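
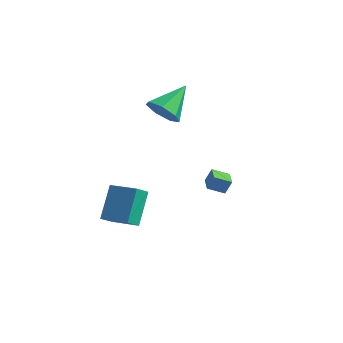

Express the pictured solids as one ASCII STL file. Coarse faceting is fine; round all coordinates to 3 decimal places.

solid 
facet normal -0.604 0.790 -0.105
outer loop
vertex 2.179 2.006 0.64
vertex 2.912 2.513 0.234
vertex 1.952 1.733 -0.11
endloop
endfacet
facet normal -0.748 -0.518 0.415
outer loop
vertex 2.508 1.007 -0.014
vertex 2.179 2.006 0.64
vertex 1.952 1.733 -0.11
endloop
endfacet
facet normal -0.604 0.790 -0.106
outer loop
vertex 1.952 1.733 -0.11
vertex 2.912 2.513 0.234
vertex 2.686 2.24 -0.516
endloop
endfacet
facet normal -0.273 -0.329 -0.904
outer loop
vertex 2.686 2.24 -0.516
vertex 2.508 1.007 -0.014
vertex 1.952 1.733 -0.11
endloop
endfacet
facet normal 0.273 0.329 0.904
outer loop
vertex 2.179 2.006 0.64
vertex 3.468 1.787 0.33
vertex 2.912 2.513 0.234
endloop
endfacet
facet normal -0.749 -0.518 0.414
outer loop
vertex 2.734 1.28 0.736
vertex 2.179 2.006 0.64
vertex 2.508 1.007 -0.014
endloop
endfacet
facet normal 0.273 0.328 0.904
outer loop
vertex 2.734 1.28 0.736
vertex 3.468 1.787 0.33
vertex 2.179 2.006 0.64
endloop
endfacet
facet normal 0.748 0.518 -0.414
outer loop
vertex 2.912 2.513 0.234
vertex 3.468 1.787 0.33
vertex 2.686 2.24 -0.516
endloop
endfacet
facet normal -0.273 -0.329 -0.904
outer loop
vertex 3.241 1.514 -0.42
vertex 2.508 1.007 -0.014
vertex 2.686 2.24 -0.516
endloop
endfacet
facet normal 0.748 0.517 -0.415
outer loop
vertex 2.686 2.24 -0.516
vertex 3.468 1.787 0.33
vertex 3.241 1.514 -0.42
endloop
endfacet
facet normal 0.604 -0.790 0.105
outer loop
vertex 3.241 1.514 -0.42
vertex 2.734 1.28 0.736
vertex 2.508 1.007 -0.014
endloop
endfacet
facet normal 0.604 -0.790 0.105
outer loop
vertex 3.468 1.787 0.33
vertex 2.734 1.28 0.736
vertex 3.241 1.514 -0.42
endloop
endfacet
facet normal -0.134 -0.857 -0.497
outer loop
vertex -0.759 2.081 4.124
vertex -1.079 2.614 3.291
vertex -0.113 2.319 3.54
endloop
endfacet
facet normal 0.680 -0.052 0.731
outer loop
vertex -0.759 2.081 4.124
vertex -0.113 2.319 3.54
vertex -0.801 4.406 4.329
endloop
endfacet
facet normal -0.133 -0.857 -0.498
outer loop
vertex -0.113 2.319 3.54
vertex -1.079 2.614 3.291
vertex -0.195 2.78 2.768
endloop
endfacet
facet normal 0.955 0.288 0.071
outer loop
vertex -0.113 2.319 3.54
vertex -0.195 2.78 2.768
vertex -0.801 4.406 4.329
endloop
endfacet
facet normal -0.133 -0.857 -0.497
outer loop
vertex -0.195 2.78 2.768
vertex -1.079 2.614 3.291
vertex -0.942 3.115 2.39
endloop
endfacet
facet normal 0.551 0.676 -0.490
outer loop
vertex -0.195 2.78 2.768
vertex -0.942 3.115 2.39
vertex -0.801 4.406 4.329
endloop
endfacet
facet normal -0.132 -0.858 -0.497
outer loop
vertex -0.942 3.115 2.39
vertex -1.079 2.614 3.291
vertex -1.793 3.073 2.689
endloop
endfacet
facet normal -0.226 0.818 -0.528
outer loop
vertex -0.942 3.115 2.39
vertex -1.793 3.073 2.689
vertex -0.801 4.406 4.329
endloop
endfacet
facet normal -0.133 -0.858 -0.496
outer loop
vertex -1.793 3.073 2.689
vertex -1.079 2.614 3.291
vertex -2.106 2.686 3.442
endloop
endfacet
facet normal -0.793 0.610 -0.016
outer loop
vertex -1.793 3.073 2.689
vertex -2.106 2.686 3.442
vertex -0.801 4.406 4.329
endloop
endfacet
facet normal -0.133 -0.857 -0.498
outer loop
vertex -2.106 2.686 3.442
vertex -1.079 2.614 3.291
vertex -1.646 2.244 4.08
endloop
endfacet
facet normal -0.721 0.205 0.662
outer loop
vertex -2.106 2.686 3.442
vertex -1.646 2.244 4.08
vertex -0.801 4.406 4.329
endloop
endfacet
facet normal -0.133 -0.857 -0.497
outer loop
vertex -1.646 2.244 4.08
vertex -1.079 2.614 3.291
vertex -0.759 2.081 4.124
endloop
endfacet
facet normal -0.066 -0.089 0.994
outer loop
vertex -1.646 2.244 4.08
vertex -0.759 2.081 4.124
vertex -0.801 4.406 4.329
endloop
endfacet
facet normal -0.968 0.020 -0.251
outer loop
vertex -2.648 -0.76 -3.345
vertex -3.008 0.68 -1.845
vertex -2.457 -0.007 -4.022
endloop
endfacet
facet normal 0.171 -0.682 -0.711
outer loop
vertex -0.812 -0.04 -3.595
vertex -2.648 -0.76 -3.345
vertex -2.457 -0.007 -4.022
endloop
endfacet
facet normal -0.968 0.019 -0.251
outer loop
vertex -2.457 -0.007 -4.022
vertex -3.008 0.68 -1.845
vertex -2.818 1.433 -2.522
endloop
endfacet
facet normal 0.185 0.731 -0.657
outer loop
vertex -2.818 1.433 -2.522
vertex -0.812 -0.04 -3.595
vertex -2.457 -0.007 -4.022
endloop
endfacet
facet normal -0.185 -0.731 0.657
outer loop
vertex -2.648 -0.76 -3.345
vertex -1.363 0.647 -1.418
vertex -3.008 0.68 -1.845
endloop
endfacet
facet normal 0.171 -0.682 -0.711
outer loop
vertex -1.002 -0.793 -2.918
vertex -2.648 -0.76 -3.345
vertex -0.812 -0.04 -3.595
endloop
endfacet
facet normal -0.185 -0.731 0.657
outer loop
vertex -1.002 -0.793 -2.918
vertex -1.363 0.647 -1.418
vertex -2.648 -0.76 -3.345
endloop
endfacet
facet normal -0.171 0.682 0.711
outer loop
vertex -3.008 0.68 -1.845
vertex -1.363 0.647 -1.418
vertex -2.818 1.433 -2.522
endloop
endfacet
facet normal 0.185 0.731 -0.657
outer loop
vertex -1.172 1.4 -2.095
vertex -0.812 -0.04 -3.595
vertex -2.818 1.433 -2.522
endloop
endfacet
facet normal -0.171 0.682 0.711
outer loop
vertex -2.818 1.433 -2.522
vertex -1.363 0.647 -1.418
vertex -1.172 1.4 -2.095
endloop
endfacet
facet normal 0.968 -0.019 0.251
outer loop
vertex -1.172 1.4 -2.095
vertex -1.002 -0.793 -2.918
vertex -0.812 -0.04 -3.595
endloop
endfacet
facet normal 0.968 -0.019 0.251
outer loop
vertex -1.363 0.647 -1.418
vertex -1.002 -0.793 -2.918
vertex -1.172 1.4 -2.095
endloop
endfacet

endsolid


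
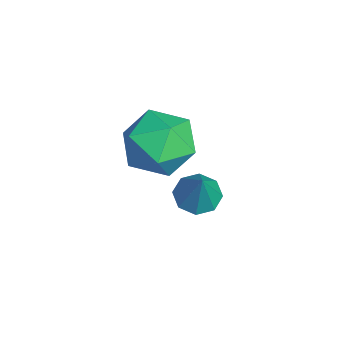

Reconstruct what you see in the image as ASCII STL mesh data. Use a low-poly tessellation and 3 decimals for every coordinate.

solid 
facet normal -0.895 -0.363 0.259
outer loop
vertex 1.047 2.03 2.596
vertex 1.438 1.126 2.681
vertex 1.419 1.731 3.462
endloop
endfacet
facet normal -0.827 0.317 0.465
outer loop
vertex 1.047 2.03 2.596
vertex 1.419 1.731 3.462
vertex 1.591 2.65 3.141
endloop
endfacet
facet normal -0.694 0.711 -0.116
outer loop
vertex 1.047 2.03 2.596
vertex 1.591 2.65 3.141
vertex 1.717 2.613 2.162
endloop
endfacet
facet normal -0.680 0.274 -0.680
outer loop
vertex 1.047 2.03 2.596
vertex 1.717 2.613 2.162
vertex 1.622 1.671 1.877
endloop
endfacet
facet normal -0.804 -0.390 -0.448
outer loop
vertex 1.047 2.03 2.596
vertex 1.622 1.671 1.877
vertex 1.438 1.126 2.681
endloop
endfacet
facet normal -0.261 0.361 0.895
outer loop
vertex 1.591 2.65 3.141
vertex 1.419 1.731 3.462
vertex 2.318 2.129 3.563
endloop
endfacet
facet normal -0.371 -0.739 0.563
outer loop
vertex 1.419 1.731 3.462
vertex 1.438 1.126 2.681
vertex 2.223 1.187 3.278
endloop
endfacet
facet normal -0.223 -0.782 -0.581
outer loop
vertex 1.438 1.126 2.681
vertex 1.622 1.671 1.877
vertex 2.349 1.15 2.299
endloop
endfacet
facet normal -0.022 0.292 -0.956
outer loop
vertex 1.622 1.671 1.877
vertex 1.717 2.613 2.162
vertex 2.521 2.069 1.978
endloop
endfacet
facet normal -0.045 0.998 -0.043
outer loop
vertex 1.717 2.613 2.162
vertex 1.591 2.65 3.141
vertex 2.502 2.674 2.759
endloop
endfacet
facet normal 0.680 -0.274 0.680
outer loop
vertex 2.893 1.77 2.844
vertex 2.318 2.129 3.563
vertex 2.223 1.187 3.278
endloop
endfacet
facet normal 0.694 -0.711 0.116
outer loop
vertex 2.893 1.77 2.844
vertex 2.223 1.187 3.278
vertex 2.349 1.15 2.299
endloop
endfacet
facet normal 0.827 -0.317 -0.465
outer loop
vertex 2.893 1.77 2.844
vertex 2.349 1.15 2.299
vertex 2.521 2.069 1.978
endloop
endfacet
facet normal 0.895 0.363 -0.259
outer loop
vertex 2.893 1.77 2.844
vertex 2.521 2.069 1.978
vertex 2.502 2.674 2.759
endloop
endfacet
facet normal 0.804 0.390 0.448
outer loop
vertex 2.893 1.77 2.844
vertex 2.502 2.674 2.759
vertex 2.318 2.129 3.563
endloop
endfacet
facet normal 0.022 -0.292 0.956
outer loop
vertex 2.223 1.187 3.278
vertex 2.318 2.129 3.563
vertex 1.419 1.731 3.462
endloop
endfacet
facet normal 0.045 -0.998 0.043
outer loop
vertex 2.349 1.15 2.299
vertex 2.223 1.187 3.278
vertex 1.438 1.126 2.681
endloop
endfacet
facet normal 0.261 -0.361 -0.895
outer loop
vertex 2.521 2.069 1.978
vertex 2.349 1.15 2.299
vertex 1.622 1.671 1.877
endloop
endfacet
facet normal 0.371 0.739 -0.563
outer loop
vertex 2.502 2.674 2.759
vertex 2.521 2.069 1.978
vertex 1.717 2.613 2.162
endloop
endfacet
facet normal 0.223 0.782 0.581
outer loop
vertex 2.318 2.129 3.563
vertex 2.502 2.674 2.759
vertex 1.591 2.65 3.141
endloop
endfacet
facet normal -0.476 -0.016 -0.879
outer loop
vertex 1.712 3.246 -0.301
vertex 1.273 2.899 -0.057
vertex 1.365 3.499 -0.118
endloop
endfacet
facet normal 0.621 0.777 0.104
outer loop
vertex 1.712 3.246 -0.301
vertex 1.365 3.499 -0.118
vertex 1.887 2.921 1.077
endloop
endfacet
facet normal -0.476 -0.016 -0.879
outer loop
vertex 1.365 3.499 -0.118
vertex 1.273 2.899 -0.057
vertex 0.964 3.401 0.101
endloop
endfacet
facet normal 0.014 0.903 0.430
outer loop
vertex 1.365 3.499 -0.118
vertex 0.964 3.401 0.101
vertex 1.887 2.921 1.077
endloop
endfacet
facet normal -0.476 -0.016 -0.880
outer loop
vertex 0.964 3.401 0.101
vertex 1.273 2.899 -0.057
vertex 0.744 3.01 0.227
endloop
endfacet
facet normal -0.490 0.505 0.711
outer loop
vertex 0.964 3.401 0.101
vertex 0.744 3.01 0.227
vertex 1.887 2.921 1.077
endloop
endfacet
facet normal -0.476 -0.017 -0.879
outer loop
vertex 0.744 3.01 0.227
vertex 1.273 2.899 -0.057
vertex 0.834 2.553 0.187
endloop
endfacet
facet normal -0.596 -0.186 0.781
outer loop
vertex 0.744 3.01 0.227
vertex 0.834 2.553 0.187
vertex 1.887 2.921 1.077
endloop
endfacet
facet normal -0.476 -0.016 -0.879
outer loop
vertex 0.834 2.553 0.187
vertex 1.273 2.899 -0.057
vertex 1.181 2.299 0.004
endloop
endfacet
facet normal -0.241 -0.762 0.601
outer loop
vertex 0.834 2.553 0.187
vertex 1.181 2.299 0.004
vertex 1.887 2.921 1.077
endloop
endfacet
facet normal -0.477 -0.016 -0.879
outer loop
vertex 1.181 2.299 0.004
vertex 1.273 2.899 -0.057
vertex 1.581 2.397 -0.215
endloop
endfacet
facet normal 0.368 -0.889 0.273
outer loop
vertex 1.181 2.299 0.004
vertex 1.581 2.397 -0.215
vertex 1.887 2.921 1.077
endloop
endfacet
facet normal -0.476 -0.015 -0.879
outer loop
vertex 1.581 2.397 -0.215
vertex 1.273 2.899 -0.057
vertex 1.801 2.789 -0.341
endloop
endfacet
facet normal 0.871 -0.491 -0.007
outer loop
vertex 1.581 2.397 -0.215
vertex 1.801 2.789 -0.341
vertex 1.887 2.921 1.077
endloop
endfacet
facet normal -0.476 -0.016 -0.879
outer loop
vertex 1.801 2.789 -0.341
vertex 1.273 2.899 -0.057
vertex 1.712 3.246 -0.301
endloop
endfacet
facet normal 0.977 0.197 -0.078
outer loop
vertex 1.801 2.789 -0.341
vertex 1.712 3.246 -0.301
vertex 1.887 2.921 1.077
endloop
endfacet

endsolid


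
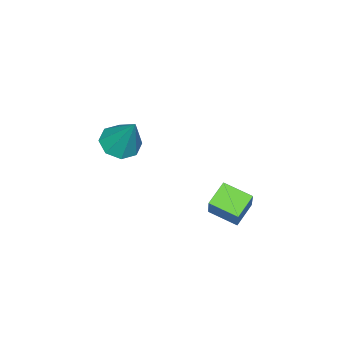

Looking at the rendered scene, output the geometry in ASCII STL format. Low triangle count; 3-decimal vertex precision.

solid 
facet normal -0.879 0.032 0.475
outer loop
vertex 0.389 1.83 -1.75
vertex 0.265 2.871 -2.05
vertex -0.189 1.46 -2.794
endloop
endfacet
facet normal 0.114 -0.955 0.275
outer loop
vertex 0.655 1.429 -3.25
vertex 0.389 1.83 -1.75
vertex -0.189 1.46 -2.794
endloop
endfacet
facet normal -0.879 0.032 0.475
outer loop
vertex -0.189 1.46 -2.794
vertex 0.265 2.871 -2.05
vertex -0.313 2.501 -3.094
endloop
endfacet
facet normal -0.462 -0.296 -0.836
outer loop
vertex -0.313 2.501 -3.094
vertex 0.655 1.429 -3.25
vertex -0.189 1.46 -2.794
endloop
endfacet
facet normal 0.462 0.296 0.836
outer loop
vertex 0.389 1.83 -1.75
vertex 1.109 2.84 -2.506
vertex 0.265 2.871 -2.05
endloop
endfacet
facet normal 0.114 -0.955 0.275
outer loop
vertex 1.233 1.799 -2.206
vertex 0.389 1.83 -1.75
vertex 0.655 1.429 -3.25
endloop
endfacet
facet normal 0.462 0.296 0.836
outer loop
vertex 1.233 1.799 -2.206
vertex 1.109 2.84 -2.506
vertex 0.389 1.83 -1.75
endloop
endfacet
facet normal -0.114 0.955 -0.275
outer loop
vertex 0.265 2.871 -2.05
vertex 1.109 2.84 -2.506
vertex -0.313 2.501 -3.094
endloop
endfacet
facet normal -0.462 -0.296 -0.836
outer loop
vertex 0.531 2.47 -3.55
vertex 0.655 1.429 -3.25
vertex -0.313 2.501 -3.094
endloop
endfacet
facet normal -0.114 0.955 -0.275
outer loop
vertex -0.313 2.501 -3.094
vertex 1.109 2.84 -2.506
vertex 0.531 2.47 -3.55
endloop
endfacet
facet normal 0.879 -0.032 -0.475
outer loop
vertex 0.531 2.47 -3.55
vertex 1.233 1.799 -2.206
vertex 0.655 1.429 -3.25
endloop
endfacet
facet normal 0.879 -0.032 -0.475
outer loop
vertex 1.109 2.84 -2.506
vertex 1.233 1.799 -2.206
vertex 0.531 2.47 -3.55
endloop
endfacet
facet normal -0.193 -0.484 -0.854
outer loop
vertex 1.274 -1.565 -1.473
vertex 0.741 -1.963 -1.127
vertex 0.76 -1.312 -1.5
endloop
endfacet
facet normal 0.442 0.881 -0.168
outer loop
vertex 1.274 -1.565 -1.473
vertex 0.76 -1.312 -1.5
vertex 1.079 -1.117 0.367
endloop
endfacet
facet normal -0.194 -0.483 -0.854
outer loop
vertex 0.76 -1.312 -1.5
vertex 0.741 -1.963 -1.127
vertex 0.234 -1.44 -1.308
endloop
endfacet
facet normal -0.256 0.965 -0.057
outer loop
vertex 0.76 -1.312 -1.5
vertex 0.234 -1.44 -1.308
vertex 1.079 -1.117 0.367
endloop
endfacet
facet normal -0.192 -0.482 -0.855
outer loop
vertex 0.234 -1.44 -1.308
vertex 0.741 -1.963 -1.127
vertex 0.005 -1.875 -1.011
endloop
endfacet
facet normal -0.763 0.587 0.272
outer loop
vertex 0.234 -1.44 -1.308
vertex 0.005 -1.875 -1.011
vertex 1.079 -1.117 0.367
endloop
endfacet
facet normal -0.192 -0.483 -0.854
outer loop
vertex 0.005 -1.875 -1.011
vertex 0.741 -1.963 -1.127
vertex 0.208 -2.361 -0.782
endloop
endfacet
facet normal -0.780 -0.031 0.625
outer loop
vertex 0.005 -1.875 -1.011
vertex 0.208 -2.361 -0.782
vertex 1.079 -1.117 0.367
endloop
endfacet
facet normal -0.192 -0.483 -0.854
outer loop
vertex 0.208 -2.361 -0.782
vertex 0.741 -1.963 -1.127
vertex 0.722 -2.613 -0.755
endloop
endfacet
facet normal -0.300 -0.526 0.796
outer loop
vertex 0.208 -2.361 -0.782
vertex 0.722 -2.613 -0.755
vertex 1.079 -1.117 0.367
endloop
endfacet
facet normal -0.194 -0.483 -0.854
outer loop
vertex 0.722 -2.613 -0.755
vertex 0.741 -1.963 -1.127
vertex 1.248 -2.485 -0.947
endloop
endfacet
facet normal 0.399 -0.609 0.686
outer loop
vertex 0.722 -2.613 -0.755
vertex 1.248 -2.485 -0.947
vertex 1.079 -1.117 0.367
endloop
endfacet
facet normal -0.193 -0.482 -0.855
outer loop
vertex 1.248 -2.485 -0.947
vertex 0.741 -1.963 -1.127
vertex 1.477 -2.05 -1.244
endloop
endfacet
facet normal 0.905 -0.232 0.358
outer loop
vertex 1.248 -2.485 -0.947
vertex 1.477 -2.05 -1.244
vertex 1.079 -1.117 0.367
endloop
endfacet
facet normal -0.193 -0.484 -0.854
outer loop
vertex 1.477 -2.05 -1.244
vertex 0.741 -1.963 -1.127
vertex 1.274 -1.565 -1.473
endloop
endfacet
facet normal 0.922 0.387 0.003
outer loop
vertex 1.477 -2.05 -1.244
vertex 1.274 -1.565 -1.473
vertex 1.079 -1.117 0.367
endloop
endfacet

endsolid


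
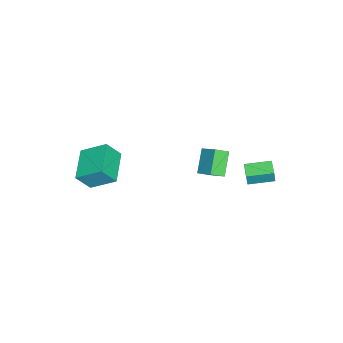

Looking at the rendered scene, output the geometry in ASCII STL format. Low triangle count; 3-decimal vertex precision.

solid 
facet normal -0.857 -0.481 0.187
outer loop
vertex -3.372 2.636 -2.676
vertex -4.082 3.969 -2.503
vertex -3.569 2.645 -3.554
endloop
endfacet
facet normal 0.467 -0.877 -0.114
outer loop
vertex -2.738 3.111 -3.737
vertex -3.372 2.636 -2.676
vertex -3.569 2.645 -3.554
endloop
endfacet
facet normal -0.857 -0.481 0.187
outer loop
vertex -3.569 2.645 -3.554
vertex -4.082 3.969 -2.503
vertex -4.279 3.978 -3.382
endloop
endfacet
facet normal -0.220 0.009 -0.976
outer loop
vertex -4.279 3.978 -3.382
vertex -2.738 3.111 -3.737
vertex -3.569 2.645 -3.554
endloop
endfacet
facet normal 0.220 -0.009 0.975
outer loop
vertex -3.372 2.636 -2.676
vertex -3.251 4.435 -2.686
vertex -4.082 3.969 -2.503
endloop
endfacet
facet normal 0.467 -0.877 -0.114
outer loop
vertex -2.541 3.102 -2.858
vertex -3.372 2.636 -2.676
vertex -2.738 3.111 -3.737
endloop
endfacet
facet normal 0.219 -0.009 0.976
outer loop
vertex -2.541 3.102 -2.858
vertex -3.251 4.435 -2.686
vertex -3.372 2.636 -2.676
endloop
endfacet
facet normal -0.467 0.877 0.114
outer loop
vertex -4.082 3.969 -2.503
vertex -3.251 4.435 -2.686
vertex -4.279 3.978 -3.382
endloop
endfacet
facet normal -0.219 0.010 -0.976
outer loop
vertex -3.448 4.444 -3.564
vertex -2.738 3.111 -3.737
vertex -4.279 3.978 -3.382
endloop
endfacet
facet normal -0.467 0.877 0.114
outer loop
vertex -4.279 3.978 -3.382
vertex -3.251 4.435 -2.686
vertex -3.448 4.444 -3.564
endloop
endfacet
facet normal 0.857 0.481 -0.187
outer loop
vertex -3.448 4.444 -3.564
vertex -2.541 3.102 -2.858
vertex -2.738 3.111 -3.737
endloop
endfacet
facet normal 0.857 0.481 -0.187
outer loop
vertex -3.251 4.435 -2.686
vertex -2.541 3.102 -2.858
vertex -3.448 4.444 -3.564
endloop
endfacet
facet normal -0.545 0.714 -0.439
outer loop
vertex -1.99 2.271 -0.423
vertex -0.847 2.486 -1.493
vertex -2.622 1.248 -1.304
endloop
endfacet
facet normal -0.723 -0.136 0.677
outer loop
vertex -2.153 0.634 -0.927
vertex -1.99 2.271 -0.423
vertex -2.622 1.248 -1.304
endloop
endfacet
facet normal -0.545 0.715 -0.438
outer loop
vertex -2.622 1.248 -1.304
vertex -0.847 2.486 -1.493
vertex -1.479 1.464 -2.374
endloop
endfacet
facet normal -0.424 -0.686 -0.591
outer loop
vertex -1.479 1.464 -2.374
vertex -2.153 0.634 -0.927
vertex -2.622 1.248 -1.304
endloop
endfacet
facet normal 0.424 0.687 0.591
outer loop
vertex -1.99 2.271 -0.423
vertex -0.378 1.872 -1.116
vertex -0.847 2.486 -1.493
endloop
endfacet
facet normal -0.723 -0.136 0.677
outer loop
vertex -1.521 1.656 -0.046
vertex -1.99 2.271 -0.423
vertex -2.153 0.634 -0.927
endloop
endfacet
facet normal 0.424 0.686 0.591
outer loop
vertex -1.521 1.656 -0.046
vertex -0.378 1.872 -1.116
vertex -1.99 2.271 -0.423
endloop
endfacet
facet normal 0.723 0.137 -0.677
outer loop
vertex -0.847 2.486 -1.493
vertex -0.378 1.872 -1.116
vertex -1.479 1.464 -2.374
endloop
endfacet
facet normal -0.424 -0.686 -0.591
outer loop
vertex -1.01 0.849 -1.997
vertex -2.153 0.634 -0.927
vertex -1.479 1.464 -2.374
endloop
endfacet
facet normal 0.723 0.136 -0.677
outer loop
vertex -1.479 1.464 -2.374
vertex -0.378 1.872 -1.116
vertex -1.01 0.849 -1.997
endloop
endfacet
facet normal 0.545 -0.715 0.438
outer loop
vertex -1.01 0.849 -1.997
vertex -1.521 1.656 -0.046
vertex -2.153 0.634 -0.927
endloop
endfacet
facet normal 0.545 -0.714 0.438
outer loop
vertex -0.378 1.872 -1.116
vertex -1.521 1.656 -0.046
vertex -1.01 0.849 -1.997
endloop
endfacet
facet normal -0.928 -0.281 0.243
outer loop
vertex 2.165 -4.49 0.825
vertex 1.982 -3.067 1.774
vertex 1.709 -3.867 -0.196
endloop
endfacet
facet normal 0.106 -0.827 -0.552
outer loop
vertex 3.538 -3.313 -0.674
vertex 2.165 -4.49 0.825
vertex 1.709 -3.867 -0.196
endloop
endfacet
facet normal -0.928 -0.281 0.243
outer loop
vertex 1.709 -3.867 -0.196
vertex 1.982 -3.067 1.774
vertex 1.526 -2.444 0.753
endloop
endfacet
facet normal -0.356 0.486 -0.798
outer loop
vertex 1.526 -2.444 0.753
vertex 3.538 -3.313 -0.674
vertex 1.709 -3.867 -0.196
endloop
endfacet
facet normal 0.356 -0.486 0.798
outer loop
vertex 2.165 -4.49 0.825
vertex 3.811 -2.513 1.296
vertex 1.982 -3.067 1.774
endloop
endfacet
facet normal 0.106 -0.827 -0.552
outer loop
vertex 3.994 -3.936 0.347
vertex 2.165 -4.49 0.825
vertex 3.538 -3.313 -0.674
endloop
endfacet
facet normal 0.356 -0.486 0.798
outer loop
vertex 3.994 -3.936 0.347
vertex 3.811 -2.513 1.296
vertex 2.165 -4.49 0.825
endloop
endfacet
facet normal -0.106 0.827 0.552
outer loop
vertex 1.982 -3.067 1.774
vertex 3.811 -2.513 1.296
vertex 1.526 -2.444 0.753
endloop
endfacet
facet normal -0.356 0.486 -0.798
outer loop
vertex 3.355 -1.89 0.275
vertex 3.538 -3.313 -0.674
vertex 1.526 -2.444 0.753
endloop
endfacet
facet normal -0.106 0.827 0.552
outer loop
vertex 1.526 -2.444 0.753
vertex 3.811 -2.513 1.296
vertex 3.355 -1.89 0.275
endloop
endfacet
facet normal 0.928 0.281 -0.243
outer loop
vertex 3.355 -1.89 0.275
vertex 3.994 -3.936 0.347
vertex 3.538 -3.313 -0.674
endloop
endfacet
facet normal 0.928 0.281 -0.243
outer loop
vertex 3.811 -2.513 1.296
vertex 3.994 -3.936 0.347
vertex 3.355 -1.89 0.275
endloop
endfacet

endsolid


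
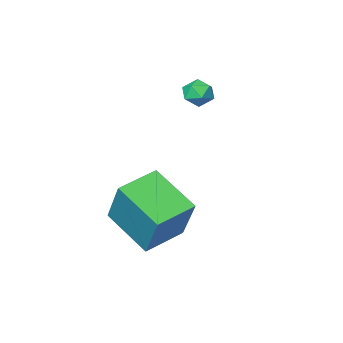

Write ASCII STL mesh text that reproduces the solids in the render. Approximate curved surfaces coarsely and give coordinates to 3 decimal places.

solid 
facet normal -0.969 -0.157 0.189
outer loop
vertex 0.664 2.257 1.981
vertex 0.205 3.943 1.029
vertex 0.483 1.171 0.146
endloop
endfacet
facet normal 0.231 -0.847 0.479
outer loop
vertex 1.995 1.417 -0.149
vertex 0.664 2.257 1.981
vertex 0.483 1.171 0.146
endloop
endfacet
facet normal -0.969 -0.157 0.189
outer loop
vertex 0.483 1.171 0.146
vertex 0.205 3.943 1.029
vertex 0.024 2.857 -0.806
endloop
endfacet
facet normal -0.085 -0.507 -0.858
outer loop
vertex 0.024 2.857 -0.806
vertex 1.995 1.417 -0.149
vertex 0.483 1.171 0.146
endloop
endfacet
facet normal 0.085 0.507 0.858
outer loop
vertex 0.664 2.257 1.981
vertex 1.717 4.189 0.734
vertex 0.205 3.943 1.029
endloop
endfacet
facet normal 0.231 -0.847 0.479
outer loop
vertex 2.176 2.503 1.686
vertex 0.664 2.257 1.981
vertex 1.995 1.417 -0.149
endloop
endfacet
facet normal 0.085 0.507 0.858
outer loop
vertex 2.176 2.503 1.686
vertex 1.717 4.189 0.734
vertex 0.664 2.257 1.981
endloop
endfacet
facet normal -0.231 0.847 -0.479
outer loop
vertex 0.205 3.943 1.029
vertex 1.717 4.189 0.734
vertex 0.024 2.857 -0.806
endloop
endfacet
facet normal -0.085 -0.507 -0.858
outer loop
vertex 1.536 3.103 -1.101
vertex 1.995 1.417 -0.149
vertex 0.024 2.857 -0.806
endloop
endfacet
facet normal -0.231 0.847 -0.479
outer loop
vertex 0.024 2.857 -0.806
vertex 1.717 4.189 0.734
vertex 1.536 3.103 -1.101
endloop
endfacet
facet normal 0.969 0.157 -0.189
outer loop
vertex 1.536 3.103 -1.101
vertex 2.176 2.503 1.686
vertex 1.995 1.417 -0.149
endloop
endfacet
facet normal 0.969 0.157 -0.189
outer loop
vertex 1.717 4.189 0.734
vertex 2.176 2.503 1.686
vertex 1.536 3.103 -1.101
endloop
endfacet
facet normal -0.022 0.889 -0.458
outer loop
vertex -2.524 -0.457 2.933
vertex -3.032 -0.295 3.271
vertex -2.454 -0.168 3.49
endloop
endfacet
facet normal 0.647 0.640 -0.414
outer loop
vertex -2.524 -0.457 2.933
vertex -2.454 -0.168 3.49
vertex -2.077 -0.649 3.335
endloop
endfacet
facet normal 0.670 0.007 -0.742
outer loop
vertex -2.524 -0.457 2.933
vertex -2.077 -0.649 3.335
vertex -2.422 -1.073 3.019
endloop
endfacet
facet normal 0.015 -0.136 -0.991
outer loop
vertex -2.524 -0.457 2.933
vertex -2.422 -1.073 3.019
vertex -3.012 -0.854 2.98
endloop
endfacet
facet normal -0.411 0.409 -0.814
outer loop
vertex -2.524 -0.457 2.933
vertex -3.012 -0.854 2.98
vertex -3.032 -0.295 3.271
endloop
endfacet
facet normal 0.798 0.536 0.276
outer loop
vertex -2.077 -0.649 3.335
vertex -2.454 -0.168 3.49
vertex -2.308 -0.606 3.92
endloop
endfacet
facet normal -0.283 0.937 0.204
outer loop
vertex -2.454 -0.168 3.49
vertex -3.032 -0.295 3.271
vertex -2.898 -0.387 3.881
endloop
endfacet
facet normal -0.914 0.161 -0.373
outer loop
vertex -3.032 -0.295 3.271
vertex -3.012 -0.854 2.98
vertex -3.243 -0.811 3.565
endloop
endfacet
facet normal -0.224 -0.720 -0.657
outer loop
vertex -3.012 -0.854 2.98
vertex -2.422 -1.073 3.019
vertex -2.866 -1.292 3.41
endloop
endfacet
facet normal 0.834 -0.488 -0.257
outer loop
vertex -2.422 -1.073 3.019
vertex -2.077 -0.649 3.335
vertex -2.288 -1.165 3.629
endloop
endfacet
facet normal -0.015 0.136 0.991
outer loop
vertex -2.796 -1.003 3.967
vertex -2.308 -0.606 3.92
vertex -2.898 -0.387 3.881
endloop
endfacet
facet normal -0.670 -0.007 0.742
outer loop
vertex -2.796 -1.003 3.967
vertex -2.898 -0.387 3.881
vertex -3.243 -0.811 3.565
endloop
endfacet
facet normal -0.647 -0.640 0.414
outer loop
vertex -2.796 -1.003 3.967
vertex -3.243 -0.811 3.565
vertex -2.866 -1.292 3.41
endloop
endfacet
facet normal 0.022 -0.889 0.458
outer loop
vertex -2.796 -1.003 3.967
vertex -2.866 -1.292 3.41
vertex -2.288 -1.165 3.629
endloop
endfacet
facet normal 0.411 -0.409 0.814
outer loop
vertex -2.796 -1.003 3.967
vertex -2.288 -1.165 3.629
vertex -2.308 -0.606 3.92
endloop
endfacet
facet normal 0.224 0.720 0.657
outer loop
vertex -2.898 -0.387 3.881
vertex -2.308 -0.606 3.92
vertex -2.454 -0.168 3.49
endloop
endfacet
facet normal -0.834 0.488 0.257
outer loop
vertex -3.243 -0.811 3.565
vertex -2.898 -0.387 3.881
vertex -3.032 -0.295 3.271
endloop
endfacet
facet normal -0.798 -0.536 -0.276
outer loop
vertex -2.866 -1.292 3.41
vertex -3.243 -0.811 3.565
vertex -3.012 -0.854 2.98
endloop
endfacet
facet normal 0.283 -0.937 -0.204
outer loop
vertex -2.288 -1.165 3.629
vertex -2.866 -1.292 3.41
vertex -2.422 -1.073 3.019
endloop
endfacet
facet normal 0.914 -0.161 0.373
outer loop
vertex -2.308 -0.606 3.92
vertex -2.288 -1.165 3.629
vertex -2.077 -0.649 3.335
endloop
endfacet

endsolid


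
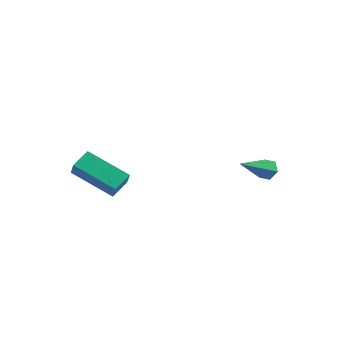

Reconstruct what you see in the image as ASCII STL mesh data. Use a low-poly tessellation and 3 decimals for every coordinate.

solid 
facet normal 0.327 0.778 -0.536
outer loop
vertex 3.456 2.933 -1.679
vertex 3.194 3.29 -1.321
vertex 3.732 3.132 -1.222
endloop
endfacet
facet normal 0.708 -0.695 -0.125
outer loop
vertex 3.456 2.933 -1.679
vertex 3.732 3.132 -1.222
vertex 2.546 1.75 -0.259
endloop
endfacet
facet normal 0.327 0.778 -0.536
outer loop
vertex 3.732 3.132 -1.222
vertex 3.194 3.29 -1.321
vertex 3.47 3.489 -0.864
endloop
endfacet
facet normal 0.722 -0.148 0.676
outer loop
vertex 3.732 3.132 -1.222
vertex 3.47 3.489 -0.864
vertex 2.546 1.75 -0.259
endloop
endfacet
facet normal 0.327 0.778 -0.536
outer loop
vertex 3.47 3.489 -0.864
vertex 3.194 3.29 -1.321
vertex 2.931 3.648 -0.962
endloop
endfacet
facet normal -0.064 0.358 0.932
outer loop
vertex 3.47 3.489 -0.864
vertex 2.931 3.648 -0.962
vertex 2.546 1.75 -0.259
endloop
endfacet
facet normal 0.328 0.778 -0.536
outer loop
vertex 2.931 3.648 -0.962
vertex 3.194 3.29 -1.321
vertex 2.655 3.449 -1.42
endloop
endfacet
facet normal -0.867 0.318 0.384
outer loop
vertex 2.931 3.648 -0.962
vertex 2.655 3.449 -1.42
vertex 2.546 1.75 -0.259
endloop
endfacet
facet normal 0.328 0.778 -0.536
outer loop
vertex 2.655 3.449 -1.42
vertex 3.194 3.29 -1.321
vertex 2.917 3.092 -1.778
endloop
endfacet
facet normal -0.880 -0.228 -0.417
outer loop
vertex 2.655 3.449 -1.42
vertex 2.917 3.092 -1.778
vertex 2.546 1.75 -0.259
endloop
endfacet
facet normal 0.328 0.778 -0.536
outer loop
vertex 2.917 3.092 -1.778
vertex 3.194 3.29 -1.321
vertex 3.456 2.933 -1.679
endloop
endfacet
facet normal -0.093 -0.735 -0.672
outer loop
vertex 2.917 3.092 -1.778
vertex 3.456 2.933 -1.679
vertex 2.546 1.75 -0.259
endloop
endfacet
facet normal -0.368 0.448 -0.815
outer loop
vertex -3.121 -1.424 0.359
vertex -1.162 -1.467 -0.55
vertex -3.328 -2.327 -0.044
endloop
endfacet
facet normal -0.907 0.020 0.421
outer loop
vertex -2.978 -2.753 0.73
vertex -3.121 -1.424 0.359
vertex -3.328 -2.327 -0.044
endloop
endfacet
facet normal -0.368 0.448 -0.815
outer loop
vertex -3.328 -2.327 -0.044
vertex -1.162 -1.467 -0.55
vertex -1.369 -2.37 -0.953
endloop
endfacet
facet normal -0.205 -0.894 -0.399
outer loop
vertex -1.369 -2.37 -0.953
vertex -2.978 -2.753 0.73
vertex -3.328 -2.327 -0.044
endloop
endfacet
facet normal 0.205 0.894 0.399
outer loop
vertex -3.121 -1.424 0.359
vertex -0.812 -1.893 0.224
vertex -1.162 -1.467 -0.55
endloop
endfacet
facet normal -0.907 0.020 0.421
outer loop
vertex -2.771 -1.85 1.133
vertex -3.121 -1.424 0.359
vertex -2.978 -2.753 0.73
endloop
endfacet
facet normal 0.205 0.894 0.399
outer loop
vertex -2.771 -1.85 1.133
vertex -0.812 -1.893 0.224
vertex -3.121 -1.424 0.359
endloop
endfacet
facet normal 0.907 -0.020 -0.421
outer loop
vertex -1.162 -1.467 -0.55
vertex -0.812 -1.893 0.224
vertex -1.369 -2.37 -0.953
endloop
endfacet
facet normal -0.205 -0.894 -0.399
outer loop
vertex -1.019 -2.796 -0.179
vertex -2.978 -2.753 0.73
vertex -1.369 -2.37 -0.953
endloop
endfacet
facet normal 0.907 -0.020 -0.421
outer loop
vertex -1.369 -2.37 -0.953
vertex -0.812 -1.893 0.224
vertex -1.019 -2.796 -0.179
endloop
endfacet
facet normal 0.368 -0.448 0.815
outer loop
vertex -1.019 -2.796 -0.179
vertex -2.771 -1.85 1.133
vertex -2.978 -2.753 0.73
endloop
endfacet
facet normal 0.368 -0.448 0.815
outer loop
vertex -0.812 -1.893 0.224
vertex -2.771 -1.85 1.133
vertex -1.019 -2.796 -0.179
endloop
endfacet

endsolid


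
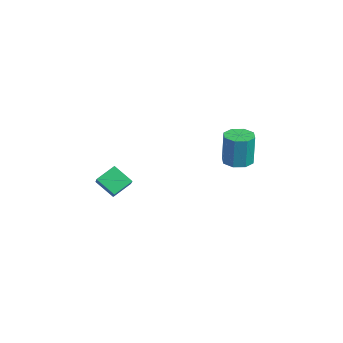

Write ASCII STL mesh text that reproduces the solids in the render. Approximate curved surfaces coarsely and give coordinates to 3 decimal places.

solid 
facet normal -0.559 -0.554 0.617
outer loop
vertex -2.073 -3.036 2.838
vertex -2.316 -2.169 3.397
vertex -3.182 -2.822 2.026
endloop
endfacet
facet normal 0.228 -0.818 -0.527
outer loop
vertex -2.544 -2.191 1.323
vertex -2.073 -3.036 2.838
vertex -3.182 -2.822 2.026
endloop
endfacet
facet normal -0.559 -0.554 0.617
outer loop
vertex -3.182 -2.822 2.026
vertex -2.316 -2.169 3.397
vertex -3.424 -1.955 2.586
endloop
endfacet
facet normal -0.797 0.155 -0.584
outer loop
vertex -3.424 -1.955 2.586
vertex -2.544 -2.191 1.323
vertex -3.182 -2.822 2.026
endloop
endfacet
facet normal 0.796 -0.154 0.585
outer loop
vertex -2.073 -3.036 2.838
vertex -1.678 -1.538 2.694
vertex -2.316 -2.169 3.397
endloop
endfacet
facet normal 0.228 -0.818 -0.527
outer loop
vertex -1.436 -2.405 2.134
vertex -2.073 -3.036 2.838
vertex -2.544 -2.191 1.323
endloop
endfacet
facet normal 0.797 -0.154 0.583
outer loop
vertex -1.436 -2.405 2.134
vertex -1.678 -1.538 2.694
vertex -2.073 -3.036 2.838
endloop
endfacet
facet normal -0.228 0.818 0.528
outer loop
vertex -2.316 -2.169 3.397
vertex -1.678 -1.538 2.694
vertex -3.424 -1.955 2.586
endloop
endfacet
facet normal -0.797 0.153 -0.584
outer loop
vertex -2.787 -1.324 1.882
vertex -2.544 -2.191 1.323
vertex -3.424 -1.955 2.586
endloop
endfacet
facet normal -0.228 0.819 0.527
outer loop
vertex -3.424 -1.955 2.586
vertex -1.678 -1.538 2.694
vertex -2.787 -1.324 1.882
endloop
endfacet
facet normal 0.559 0.554 -0.617
outer loop
vertex -2.787 -1.324 1.882
vertex -1.436 -2.405 2.134
vertex -2.544 -2.191 1.323
endloop
endfacet
facet normal 0.559 0.554 -0.617
outer loop
vertex -1.678 -1.538 2.694
vertex -1.436 -2.405 2.134
vertex -2.787 -1.324 1.882
endloop
endfacet
facet normal -0.061 -0.014 -0.998
outer loop
vertex -2.055 3.729 2.556
vertex -2.772 3.599 2.602
vertex -2.357 4.199 2.568
endloop
endfacet
facet normal 0.839 0.541 -0.059
outer loop
vertex -2.055 3.729 2.556
vertex -2.357 4.199 2.568
vertex -1.951 3.752 4.232
endloop
endfacet
facet normal 0.838 0.543 -0.059
outer loop
vertex -1.951 3.752 4.232
vertex -2.357 4.199 2.568
vertex -2.254 4.221 4.245
endloop
endfacet
facet normal 0.062 0.012 0.998
outer loop
vertex -1.951 3.752 4.232
vertex -2.254 4.221 4.245
vertex -2.668 3.621 4.278
endloop
endfacet
facet normal -0.062 -0.014 -0.998
outer loop
vertex -2.357 4.199 2.568
vertex -2.772 3.599 2.602
vertex -2.903 4.317 2.6
endloop
endfacet
facet normal 0.210 0.977 -0.026
outer loop
vertex -2.357 4.199 2.568
vertex -2.903 4.317 2.6
vertex -2.254 4.221 4.245
endloop
endfacet
facet normal 0.210 0.977 -0.026
outer loop
vertex -2.254 4.221 4.245
vertex -2.903 4.317 2.6
vertex -2.799 4.339 4.277
endloop
endfacet
facet normal 0.061 0.013 0.998
outer loop
vertex -2.254 4.221 4.245
vertex -2.799 4.339 4.277
vertex -2.668 3.621 4.278
endloop
endfacet
facet normal -0.061 -0.014 -0.998
outer loop
vertex -2.903 4.317 2.6
vertex -2.772 3.599 2.602
vertex -3.371 4.014 2.633
endloop
endfacet
facet normal -0.542 0.840 0.023
outer loop
vertex -2.903 4.317 2.6
vertex -3.371 4.014 2.633
vertex -2.799 4.339 4.277
endloop
endfacet
facet normal -0.540 0.841 0.022
outer loop
vertex -2.799 4.339 4.277
vertex -3.371 4.014 2.633
vertex -3.268 4.037 4.31
endloop
endfacet
facet normal 0.062 0.013 0.998
outer loop
vertex -2.799 4.339 4.277
vertex -3.268 4.037 4.31
vertex -2.668 3.621 4.278
endloop
endfacet
facet normal -0.061 -0.014 -0.998
outer loop
vertex -3.371 4.014 2.633
vertex -2.772 3.599 2.602
vertex -3.489 3.468 2.648
endloop
endfacet
facet normal -0.976 0.212 0.057
outer loop
vertex -3.371 4.014 2.633
vertex -3.489 3.468 2.648
vertex -3.268 4.037 4.31
endloop
endfacet
facet normal -0.976 0.211 0.058
outer loop
vertex -3.268 4.037 4.31
vertex -3.489 3.468 2.648
vertex -3.385 3.491 4.324
endloop
endfacet
facet normal 0.062 0.012 0.998
outer loop
vertex -3.268 4.037 4.31
vertex -3.385 3.491 4.324
vertex -2.668 3.621 4.278
endloop
endfacet
facet normal -0.062 -0.012 -0.998
outer loop
vertex -3.489 3.468 2.648
vertex -2.772 3.599 2.602
vertex -3.186 2.999 2.635
endloop
endfacet
facet normal -0.838 -0.543 0.059
outer loop
vertex -3.489 3.468 2.648
vertex -3.186 2.999 2.635
vertex -3.385 3.491 4.324
endloop
endfacet
facet normal -0.839 -0.541 0.059
outer loop
vertex -3.385 3.491 4.324
vertex -3.186 2.999 2.635
vertex -3.083 3.021 4.312
endloop
endfacet
facet normal 0.061 0.014 0.998
outer loop
vertex -3.385 3.491 4.324
vertex -3.083 3.021 4.312
vertex -2.668 3.621 4.278
endloop
endfacet
facet normal -0.061 -0.013 -0.998
outer loop
vertex -3.186 2.999 2.635
vertex -2.772 3.599 2.602
vertex -2.641 2.881 2.603
endloop
endfacet
facet normal -0.210 -0.977 0.026
outer loop
vertex -3.186 2.999 2.635
vertex -2.641 2.881 2.603
vertex -3.083 3.021 4.312
endloop
endfacet
facet normal -0.210 -0.977 0.026
outer loop
vertex -3.083 3.021 4.312
vertex -2.641 2.881 2.603
vertex -2.537 2.903 4.28
endloop
endfacet
facet normal 0.062 0.014 0.998
outer loop
vertex -3.083 3.021 4.312
vertex -2.537 2.903 4.28
vertex -2.668 3.621 4.278
endloop
endfacet
facet normal -0.062 -0.013 -0.998
outer loop
vertex -2.641 2.881 2.603
vertex -2.772 3.599 2.602
vertex -2.172 3.183 2.57
endloop
endfacet
facet normal 0.540 -0.841 -0.022
outer loop
vertex -2.641 2.881 2.603
vertex -2.172 3.183 2.57
vertex -2.537 2.903 4.28
endloop
endfacet
facet normal 0.542 -0.840 -0.022
outer loop
vertex -2.537 2.903 4.28
vertex -2.172 3.183 2.57
vertex -2.069 3.206 4.247
endloop
endfacet
facet normal 0.061 0.014 0.998
outer loop
vertex -2.537 2.903 4.28
vertex -2.069 3.206 4.247
vertex -2.668 3.621 4.278
endloop
endfacet
facet normal -0.062 -0.012 -0.998
outer loop
vertex -2.172 3.183 2.57
vertex -2.772 3.599 2.602
vertex -2.055 3.729 2.556
endloop
endfacet
facet normal 0.976 -0.211 -0.057
outer loop
vertex -2.172 3.183 2.57
vertex -2.055 3.729 2.556
vertex -2.069 3.206 4.247
endloop
endfacet
facet normal 0.975 -0.212 -0.058
outer loop
vertex -2.069 3.206 4.247
vertex -2.055 3.729 2.556
vertex -1.951 3.752 4.232
endloop
endfacet
facet normal 0.061 0.014 0.998
outer loop
vertex -2.069 3.206 4.247
vertex -1.951 3.752 4.232
vertex -2.668 3.621 4.278
endloop
endfacet

endsolid


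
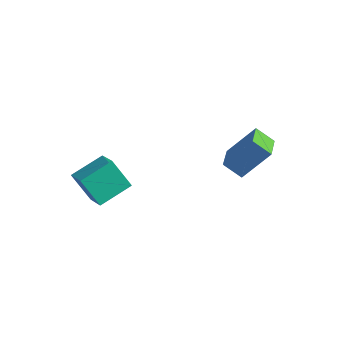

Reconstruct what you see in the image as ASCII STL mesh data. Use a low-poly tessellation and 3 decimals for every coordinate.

solid 
facet normal -0.512 -0.208 0.833
outer loop
vertex -1.669 -4.357 -1.675
vertex -1.323 -2.695 -1.048
vertex -2.833 -3.889 -2.274
endloop
endfacet
facet normal -0.191 -0.918 -0.347
outer loop
vertex -1.937 -3.525 -3.732
vertex -1.669 -4.357 -1.675
vertex -2.833 -3.889 -2.274
endloop
endfacet
facet normal -0.512 -0.208 0.833
outer loop
vertex -2.833 -3.889 -2.274
vertex -1.323 -2.695 -1.048
vertex -2.487 -2.227 -1.646
endloop
endfacet
facet normal -0.837 0.337 -0.430
outer loop
vertex -2.487 -2.227 -1.646
vertex -1.937 -3.525 -3.732
vertex -2.833 -3.889 -2.274
endloop
endfacet
facet normal 0.837 -0.337 0.431
outer loop
vertex -1.669 -4.357 -1.675
vertex -0.427 -2.331 -2.506
vertex -1.323 -2.695 -1.048
endloop
endfacet
facet normal -0.191 -0.918 -0.347
outer loop
vertex -0.773 -3.993 -3.134
vertex -1.669 -4.357 -1.675
vertex -1.937 -3.525 -3.732
endloop
endfacet
facet normal 0.837 -0.337 0.430
outer loop
vertex -0.773 -3.993 -3.134
vertex -0.427 -2.331 -2.506
vertex -1.669 -4.357 -1.675
endloop
endfacet
facet normal 0.191 0.918 0.347
outer loop
vertex -1.323 -2.695 -1.048
vertex -0.427 -2.331 -2.506
vertex -2.487 -2.227 -1.646
endloop
endfacet
facet normal -0.838 0.337 -0.430
outer loop
vertex -1.591 -1.863 -3.105
vertex -1.937 -3.525 -3.732
vertex -2.487 -2.227 -1.646
endloop
endfacet
facet normal 0.191 0.918 0.346
outer loop
vertex -2.487 -2.227 -1.646
vertex -0.427 -2.331 -2.506
vertex -1.591 -1.863 -3.105
endloop
endfacet
facet normal 0.512 0.208 -0.834
outer loop
vertex -1.591 -1.863 -3.105
vertex -0.773 -3.993 -3.134
vertex -1.937 -3.525 -3.732
endloop
endfacet
facet normal 0.512 0.208 -0.833
outer loop
vertex -0.427 -2.331 -2.506
vertex -0.773 -3.993 -3.134
vertex -1.591 -1.863 -3.105
endloop
endfacet
facet normal -0.587 0.786 -0.195
outer loop
vertex 2.389 2.913 0.184
vertex 3.182 3.331 -0.521
vertex 1.54 1.891 -1.377
endloop
endfacet
facet normal -0.695 -0.366 0.618
outer loop
vertex 2.438 0.689 -1.079
vertex 2.389 2.913 0.184
vertex 1.54 1.891 -1.377
endloop
endfacet
facet normal -0.588 0.786 -0.194
outer loop
vertex 1.54 1.891 -1.377
vertex 3.182 3.331 -0.521
vertex 2.332 2.309 -2.082
endloop
endfacet
facet normal -0.415 -0.498 -0.761
outer loop
vertex 2.332 2.309 -2.082
vertex 2.438 0.689 -1.079
vertex 1.54 1.891 -1.377
endloop
endfacet
facet normal 0.414 0.498 0.762
outer loop
vertex 2.389 2.913 0.184
vertex 4.08 2.129 -0.223
vertex 3.182 3.331 -0.521
endloop
endfacet
facet normal -0.695 -0.367 0.618
outer loop
vertex 3.288 1.711 0.482
vertex 2.389 2.913 0.184
vertex 2.438 0.689 -1.079
endloop
endfacet
facet normal 0.414 0.499 0.761
outer loop
vertex 3.288 1.711 0.482
vertex 4.08 2.129 -0.223
vertex 2.389 2.913 0.184
endloop
endfacet
facet normal 0.695 0.366 -0.618
outer loop
vertex 3.182 3.331 -0.521
vertex 4.08 2.129 -0.223
vertex 2.332 2.309 -2.082
endloop
endfacet
facet normal -0.414 -0.499 -0.761
outer loop
vertex 3.231 1.107 -1.784
vertex 2.438 0.689 -1.079
vertex 2.332 2.309 -2.082
endloop
endfacet
facet normal 0.695 0.367 -0.618
outer loop
vertex 2.332 2.309 -2.082
vertex 4.08 2.129 -0.223
vertex 3.231 1.107 -1.784
endloop
endfacet
facet normal 0.587 -0.786 0.195
outer loop
vertex 3.231 1.107 -1.784
vertex 3.288 1.711 0.482
vertex 2.438 0.689 -1.079
endloop
endfacet
facet normal 0.588 -0.785 0.195
outer loop
vertex 4.08 2.129 -0.223
vertex 3.288 1.711 0.482
vertex 3.231 1.107 -1.784
endloop
endfacet

endsolid


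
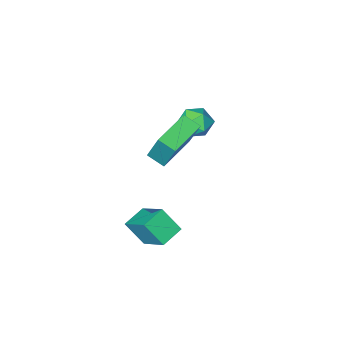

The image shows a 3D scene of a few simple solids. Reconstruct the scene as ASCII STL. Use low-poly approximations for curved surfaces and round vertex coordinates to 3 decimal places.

solid 
facet normal -0.905 -0.393 0.163
outer loop
vertex 0.132 1.355 3.04
vertex -0.288 2.149 2.625
vertex 0.197 0.489 1.316
endloop
endfacet
facet normal 0.424 -0.803 0.419
outer loop
vertex 2.088 1.311 0.975
vertex 0.132 1.355 3.04
vertex 0.197 0.489 1.316
endloop
endfacet
facet normal -0.905 -0.393 0.163
outer loop
vertex 0.197 0.489 1.316
vertex -0.288 2.149 2.625
vertex -0.223 1.283 0.901
endloop
endfacet
facet normal 0.034 -0.449 -0.893
outer loop
vertex -0.223 1.283 0.901
vertex 2.088 1.311 0.975
vertex 0.197 0.489 1.316
endloop
endfacet
facet normal -0.034 0.449 0.893
outer loop
vertex 0.132 1.355 3.04
vertex 1.603 2.971 2.284
vertex -0.288 2.149 2.625
endloop
endfacet
facet normal 0.424 -0.803 0.419
outer loop
vertex 2.023 2.177 2.699
vertex 0.132 1.355 3.04
vertex 2.088 1.311 0.975
endloop
endfacet
facet normal -0.034 0.449 0.893
outer loop
vertex 2.023 2.177 2.699
vertex 1.603 2.971 2.284
vertex 0.132 1.355 3.04
endloop
endfacet
facet normal -0.424 0.803 -0.419
outer loop
vertex -0.288 2.149 2.625
vertex 1.603 2.971 2.284
vertex -0.223 1.283 0.901
endloop
endfacet
facet normal 0.034 -0.449 -0.893
outer loop
vertex 1.668 2.105 0.56
vertex 2.088 1.311 0.975
vertex -0.223 1.283 0.901
endloop
endfacet
facet normal -0.424 0.803 -0.419
outer loop
vertex -0.223 1.283 0.901
vertex 1.603 2.971 2.284
vertex 1.668 2.105 0.56
endloop
endfacet
facet normal 0.905 0.393 -0.163
outer loop
vertex 1.668 2.105 0.56
vertex 2.023 2.177 2.699
vertex 2.088 1.311 0.975
endloop
endfacet
facet normal 0.905 0.393 -0.163
outer loop
vertex 1.603 2.971 2.284
vertex 2.023 2.177 2.699
vertex 1.668 2.105 0.56
endloop
endfacet
facet normal -0.394 0.816 0.423
outer loop
vertex -1.672 0.335 0.306
vertex -2.539 -0.094 0.325
vertex -1.935 -0.191 1.075
endloop
endfacet
facet normal 0.291 0.740 0.606
outer loop
vertex -1.672 0.335 0.306
vertex -1.935 -0.191 1.075
vertex -1.035 -0.26 0.727
endloop
endfacet
facet normal 0.680 0.733 0.008
outer loop
vertex -1.672 0.335 0.306
vertex -1.035 -0.26 0.727
vertex -1.082 -0.206 -0.238
endloop
endfacet
facet normal 0.234 0.804 -0.546
outer loop
vertex -1.672 0.335 0.306
vertex -1.082 -0.206 -0.238
vertex -2.012 -0.104 -0.486
endloop
endfacet
facet normal -0.430 0.855 -0.290
outer loop
vertex -1.672 0.335 0.306
vertex -2.012 -0.104 -0.486
vertex -2.539 -0.094 0.325
endloop
endfacet
facet normal 0.366 0.107 0.925
outer loop
vertex -1.035 -0.26 0.727
vertex -1.935 -0.191 1.075
vertex -1.508 -1.056 1.006
endloop
endfacet
facet normal -0.743 0.229 0.628
outer loop
vertex -1.935 -0.191 1.075
vertex -2.539 -0.094 0.325
vertex -2.438 -0.954 0.758
endloop
endfacet
facet normal -0.800 0.292 -0.524
outer loop
vertex -2.539 -0.094 0.325
vertex -2.012 -0.104 -0.486
vertex -2.485 -0.9 -0.207
endloop
endfacet
facet normal 0.273 0.210 -0.939
outer loop
vertex -2.012 -0.104 -0.486
vertex -1.082 -0.206 -0.238
vertex -1.585 -0.969 -0.555
endloop
endfacet
facet normal 0.995 0.095 -0.043
outer loop
vertex -1.082 -0.206 -0.238
vertex -1.035 -0.26 0.727
vertex -0.981 -1.066 0.195
endloop
endfacet
facet normal -0.234 -0.804 0.546
outer loop
vertex -1.848 -1.495 0.214
vertex -1.508 -1.056 1.006
vertex -2.438 -0.954 0.758
endloop
endfacet
facet normal -0.680 -0.733 -0.008
outer loop
vertex -1.848 -1.495 0.214
vertex -2.438 -0.954 0.758
vertex -2.485 -0.9 -0.207
endloop
endfacet
facet normal -0.291 -0.740 -0.606
outer loop
vertex -1.848 -1.495 0.214
vertex -2.485 -0.9 -0.207
vertex -1.585 -0.969 -0.555
endloop
endfacet
facet normal 0.394 -0.816 -0.423
outer loop
vertex -1.848 -1.495 0.214
vertex -1.585 -0.969 -0.555
vertex -0.981 -1.066 0.195
endloop
endfacet
facet normal 0.430 -0.855 0.290
outer loop
vertex -1.848 -1.495 0.214
vertex -0.981 -1.066 0.195
vertex -1.508 -1.056 1.006
endloop
endfacet
facet normal -0.273 -0.210 0.939
outer loop
vertex -2.438 -0.954 0.758
vertex -1.508 -1.056 1.006
vertex -1.935 -0.191 1.075
endloop
endfacet
facet normal -0.995 -0.095 0.043
outer loop
vertex -2.485 -0.9 -0.207
vertex -2.438 -0.954 0.758
vertex -2.539 -0.094 0.325
endloop
endfacet
facet normal -0.366 -0.107 -0.925
outer loop
vertex -1.585 -0.969 -0.555
vertex -2.485 -0.9 -0.207
vertex -2.012 -0.104 -0.486
endloop
endfacet
facet normal 0.743 -0.229 -0.628
outer loop
vertex -0.981 -1.066 0.195
vertex -1.585 -0.969 -0.555
vertex -1.082 -0.206 -0.238
endloop
endfacet
facet normal 0.800 -0.292 0.524
outer loop
vertex -1.508 -1.056 1.006
vertex -0.981 -1.066 0.195
vertex -1.035 -0.26 0.727
endloop
endfacet
facet normal -0.369 0.543 -0.754
outer loop
vertex 1.481 3.321 -3.263
vertex 2.651 3.636 -3.609
vertex 1.559 1.694 -4.474
endloop
endfacet
facet normal -0.929 -0.249 0.275
outer loop
vertex 2.109 0.884 -3.351
vertex 1.481 3.321 -3.263
vertex 1.559 1.694 -4.474
endloop
endfacet
facet normal -0.369 0.543 -0.754
outer loop
vertex 1.559 1.694 -4.474
vertex 2.651 3.636 -3.609
vertex 2.729 2.008 -4.821
endloop
endfacet
facet normal 0.038 -0.802 -0.597
outer loop
vertex 2.729 2.008 -4.821
vertex 2.109 0.884 -3.351
vertex 1.559 1.694 -4.474
endloop
endfacet
facet normal -0.039 0.801 0.597
outer loop
vertex 1.481 3.321 -3.263
vertex 3.201 2.826 -2.486
vertex 2.651 3.636 -3.609
endloop
endfacet
facet normal -0.929 -0.249 0.275
outer loop
vertex 2.031 2.512 -2.139
vertex 1.481 3.321 -3.263
vertex 2.109 0.884 -3.351
endloop
endfacet
facet normal -0.038 0.802 0.596
outer loop
vertex 2.031 2.512 -2.139
vertex 3.201 2.826 -2.486
vertex 1.481 3.321 -3.263
endloop
endfacet
facet normal 0.929 0.249 -0.275
outer loop
vertex 2.651 3.636 -3.609
vertex 3.201 2.826 -2.486
vertex 2.729 2.008 -4.821
endloop
endfacet
facet normal 0.039 -0.802 -0.596
outer loop
vertex 3.279 1.199 -3.697
vertex 2.109 0.884 -3.351
vertex 2.729 2.008 -4.821
endloop
endfacet
facet normal 0.929 0.249 -0.275
outer loop
vertex 2.729 2.008 -4.821
vertex 3.201 2.826 -2.486
vertex 3.279 1.199 -3.697
endloop
endfacet
facet normal 0.369 -0.544 0.754
outer loop
vertex 3.279 1.199 -3.697
vertex 2.031 2.512 -2.139
vertex 2.109 0.884 -3.351
endloop
endfacet
facet normal 0.369 -0.543 0.754
outer loop
vertex 3.201 2.826 -2.486
vertex 2.031 2.512 -2.139
vertex 3.279 1.199 -3.697
endloop
endfacet

endsolid


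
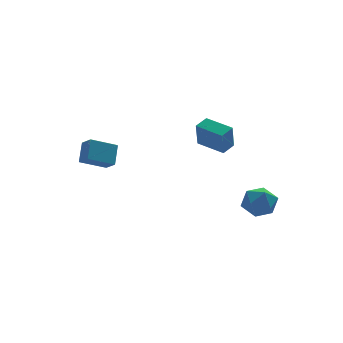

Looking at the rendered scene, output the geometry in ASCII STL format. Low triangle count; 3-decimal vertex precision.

solid 
facet normal -0.910 -0.023 0.415
outer loop
vertex -3.83 2.515 1.902
vertex -3.417 3.377 2.855
vertex -4.097 3.246 1.357
endloop
endfacet
facet normal -0.306 -0.638 -0.706
outer loop
vertex -2.623 3.283 0.685
vertex -3.83 2.515 1.902
vertex -4.097 3.246 1.357
endloop
endfacet
facet normal -0.910 -0.023 0.415
outer loop
vertex -4.097 3.246 1.357
vertex -3.417 3.377 2.855
vertex -3.684 4.108 2.31
endloop
endfacet
facet normal -0.281 0.769 -0.574
outer loop
vertex -3.684 4.108 2.31
vertex -2.623 3.283 0.685
vertex -4.097 3.246 1.357
endloop
endfacet
facet normal 0.281 -0.769 0.574
outer loop
vertex -3.83 2.515 1.902
vertex -1.943 3.414 2.183
vertex -3.417 3.377 2.855
endloop
endfacet
facet normal -0.306 -0.638 -0.706
outer loop
vertex -2.356 2.552 1.23
vertex -3.83 2.515 1.902
vertex -2.623 3.283 0.685
endloop
endfacet
facet normal 0.281 -0.769 0.574
outer loop
vertex -2.356 2.552 1.23
vertex -1.943 3.414 2.183
vertex -3.83 2.515 1.902
endloop
endfacet
facet normal 0.306 0.638 0.706
outer loop
vertex -3.417 3.377 2.855
vertex -1.943 3.414 2.183
vertex -3.684 4.108 2.31
endloop
endfacet
facet normal -0.281 0.769 -0.574
outer loop
vertex -2.21 4.145 1.638
vertex -2.623 3.283 0.685
vertex -3.684 4.108 2.31
endloop
endfacet
facet normal 0.306 0.638 0.706
outer loop
vertex -3.684 4.108 2.31
vertex -1.943 3.414 2.183
vertex -2.21 4.145 1.638
endloop
endfacet
facet normal 0.910 0.023 -0.415
outer loop
vertex -2.21 4.145 1.638
vertex -2.356 2.552 1.23
vertex -2.623 3.283 0.685
endloop
endfacet
facet normal 0.910 0.023 -0.415
outer loop
vertex -1.943 3.414 2.183
vertex -2.356 2.552 1.23
vertex -2.21 4.145 1.638
endloop
endfacet
facet normal -0.562 0.817 0.129
outer loop
vertex 1.666 1.385 4.005
vertex 2.398 1.851 4.243
vertex 1.898 1.781 2.514
endloop
endfacet
facet normal -0.814 -0.518 -0.264
outer loop
vertex 2.842 0.409 2.297
vertex 1.666 1.385 4.005
vertex 1.898 1.781 2.514
endloop
endfacet
facet normal -0.562 0.817 0.130
outer loop
vertex 1.898 1.781 2.514
vertex 2.398 1.851 4.243
vertex 2.63 2.247 2.753
endloop
endfacet
facet normal 0.150 0.254 -0.955
outer loop
vertex 2.63 2.247 2.753
vertex 2.842 0.409 2.297
vertex 1.898 1.781 2.514
endloop
endfacet
facet normal -0.149 -0.254 0.956
outer loop
vertex 1.666 1.385 4.005
vertex 3.342 0.479 4.026
vertex 2.398 1.851 4.243
endloop
endfacet
facet normal -0.814 -0.518 -0.264
outer loop
vertex 2.61 0.013 3.787
vertex 1.666 1.385 4.005
vertex 2.842 0.409 2.297
endloop
endfacet
facet normal -0.150 -0.255 0.955
outer loop
vertex 2.61 0.013 3.787
vertex 3.342 0.479 4.026
vertex 1.666 1.385 4.005
endloop
endfacet
facet normal 0.814 0.518 0.264
outer loop
vertex 2.398 1.851 4.243
vertex 3.342 0.479 4.026
vertex 2.63 2.247 2.753
endloop
endfacet
facet normal 0.149 0.254 -0.956
outer loop
vertex 3.574 0.875 2.535
vertex 2.842 0.409 2.297
vertex 2.63 2.247 2.753
endloop
endfacet
facet normal 0.814 0.518 0.264
outer loop
vertex 2.63 2.247 2.753
vertex 3.342 0.479 4.026
vertex 3.574 0.875 2.535
endloop
endfacet
facet normal 0.562 -0.817 -0.130
outer loop
vertex 3.574 0.875 2.535
vertex 2.61 0.013 3.787
vertex 2.842 0.409 2.297
endloop
endfacet
facet normal 0.562 -0.817 -0.129
outer loop
vertex 3.342 0.479 4.026
vertex 2.61 0.013 3.787
vertex 3.574 0.875 2.535
endloop
endfacet
facet normal -0.549 0.675 -0.493
outer loop
vertex 3.27 -3.033 -0.315
vertex 2.488 -3.208 0.316
vertex 3.173 -2.487 0.541
endloop
endfacet
facet normal 0.144 0.842 -0.520
outer loop
vertex 3.27 -3.033 -0.315
vertex 3.173 -2.487 0.541
vertex 4.092 -2.824 0.251
endloop
endfacet
facet normal 0.490 0.294 -0.821
outer loop
vertex 3.27 -3.033 -0.315
vertex 4.092 -2.824 0.251
vertex 3.973 -3.753 -0.153
endloop
endfacet
facet normal 0.011 -0.210 -0.978
outer loop
vertex 3.27 -3.033 -0.315
vertex 3.973 -3.753 -0.153
vertex 2.982 -3.99 -0.113
endloop
endfacet
facet normal -0.631 0.026 -0.775
outer loop
vertex 3.27 -3.033 -0.315
vertex 2.982 -3.99 -0.113
vertex 2.488 -3.208 0.316
endloop
endfacet
facet normal 0.382 0.912 0.149
outer loop
vertex 4.092 -2.824 0.251
vertex 3.173 -2.487 0.541
vertex 3.818 -2.87 1.233
endloop
endfacet
facet normal -0.741 0.643 0.195
outer loop
vertex 3.173 -2.487 0.541
vertex 2.488 -3.208 0.316
vertex 2.827 -3.107 1.273
endloop
endfacet
facet normal -0.874 -0.408 -0.263
outer loop
vertex 2.488 -3.208 0.316
vertex 2.982 -3.99 -0.113
vertex 2.708 -4.036 0.869
endloop
endfacet
facet normal 0.165 -0.790 -0.591
outer loop
vertex 2.982 -3.99 -0.113
vertex 3.973 -3.753 -0.153
vertex 3.627 -4.373 0.579
endloop
endfacet
facet normal 0.941 0.026 -0.336
outer loop
vertex 3.973 -3.753 -0.153
vertex 4.092 -2.824 0.251
vertex 4.312 -3.652 0.804
endloop
endfacet
facet normal -0.011 0.210 0.978
outer loop
vertex 3.53 -3.827 1.435
vertex 3.818 -2.87 1.233
vertex 2.827 -3.107 1.273
endloop
endfacet
facet normal -0.490 -0.294 0.821
outer loop
vertex 3.53 -3.827 1.435
vertex 2.827 -3.107 1.273
vertex 2.708 -4.036 0.869
endloop
endfacet
facet normal -0.144 -0.842 0.520
outer loop
vertex 3.53 -3.827 1.435
vertex 2.708 -4.036 0.869
vertex 3.627 -4.373 0.579
endloop
endfacet
facet normal 0.549 -0.675 0.493
outer loop
vertex 3.53 -3.827 1.435
vertex 3.627 -4.373 0.579
vertex 4.312 -3.652 0.804
endloop
endfacet
facet normal 0.631 -0.026 0.775
outer loop
vertex 3.53 -3.827 1.435
vertex 4.312 -3.652 0.804
vertex 3.818 -2.87 1.233
endloop
endfacet
facet normal -0.165 0.790 0.591
outer loop
vertex 2.827 -3.107 1.273
vertex 3.818 -2.87 1.233
vertex 3.173 -2.487 0.541
endloop
endfacet
facet normal -0.941 -0.026 0.336
outer loop
vertex 2.708 -4.036 0.869
vertex 2.827 -3.107 1.273
vertex 2.488 -3.208 0.316
endloop
endfacet
facet normal -0.382 -0.912 -0.149
outer loop
vertex 3.627 -4.373 0.579
vertex 2.708 -4.036 0.869
vertex 2.982 -3.99 -0.113
endloop
endfacet
facet normal 0.741 -0.643 -0.195
outer loop
vertex 4.312 -3.652 0.804
vertex 3.627 -4.373 0.579
vertex 3.973 -3.753 -0.153
endloop
endfacet
facet normal 0.874 0.408 0.263
outer loop
vertex 3.818 -2.87 1.233
vertex 4.312 -3.652 0.804
vertex 4.092 -2.824 0.251
endloop
endfacet

endsolid


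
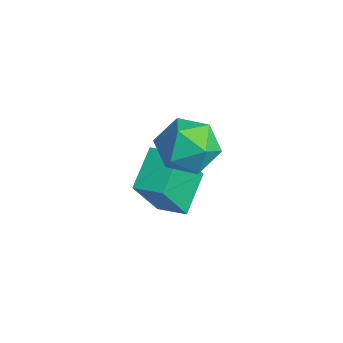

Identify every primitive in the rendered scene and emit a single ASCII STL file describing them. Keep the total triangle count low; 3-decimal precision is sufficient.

solid 
facet normal -0.949 0.313 0.024
outer loop
vertex -2.704 -2.196 2.615
vertex -3.059 -3.245 2.248
vertex -2.959 -3.03 3.391
endloop
endfacet
facet normal -0.557 0.651 0.516
outer loop
vertex -2.704 -2.196 2.615
vertex -2.959 -3.03 3.391
vertex -2.022 -2.353 3.549
endloop
endfacet
facet normal -0.023 0.983 0.182
outer loop
vertex -2.704 -2.196 2.615
vertex -2.022 -2.353 3.549
vertex -1.543 -2.149 2.505
endloop
endfacet
facet normal -0.084 0.852 -0.517
outer loop
vertex -2.704 -2.196 2.615
vertex -1.543 -2.149 2.505
vertex -2.184 -2.701 1.7
endloop
endfacet
facet normal -0.657 0.437 -0.615
outer loop
vertex -2.704 -2.196 2.615
vertex -2.184 -2.701 1.7
vertex -3.059 -3.245 2.248
endloop
endfacet
facet normal -0.275 0.159 0.948
outer loop
vertex -2.022 -2.353 3.549
vertex -2.959 -3.03 3.391
vertex -1.956 -3.499 3.76
endloop
endfacet
facet normal -0.909 -0.387 0.152
outer loop
vertex -2.959 -3.03 3.391
vertex -3.059 -3.245 2.248
vertex -2.597 -4.051 2.955
endloop
endfacet
facet normal -0.435 -0.187 -0.881
outer loop
vertex -3.059 -3.245 2.248
vertex -2.184 -2.701 1.7
vertex -2.118 -3.847 1.911
endloop
endfacet
facet normal 0.492 0.484 -0.724
outer loop
vertex -2.184 -2.701 1.7
vertex -1.543 -2.149 2.505
vertex -1.181 -3.17 2.069
endloop
endfacet
facet normal 0.591 0.696 0.407
outer loop
vertex -1.543 -2.149 2.505
vertex -2.022 -2.353 3.549
vertex -1.081 -2.955 3.212
endloop
endfacet
facet normal 0.084 -0.852 0.517
outer loop
vertex -1.436 -4.004 2.845
vertex -1.956 -3.499 3.76
vertex -2.597 -4.051 2.955
endloop
endfacet
facet normal 0.023 -0.983 -0.182
outer loop
vertex -1.436 -4.004 2.845
vertex -2.597 -4.051 2.955
vertex -2.118 -3.847 1.911
endloop
endfacet
facet normal 0.557 -0.651 -0.516
outer loop
vertex -1.436 -4.004 2.845
vertex -2.118 -3.847 1.911
vertex -1.181 -3.17 2.069
endloop
endfacet
facet normal 0.949 -0.313 -0.024
outer loop
vertex -1.436 -4.004 2.845
vertex -1.181 -3.17 2.069
vertex -1.081 -2.955 3.212
endloop
endfacet
facet normal 0.657 -0.437 0.615
outer loop
vertex -1.436 -4.004 2.845
vertex -1.081 -2.955 3.212
vertex -1.956 -3.499 3.76
endloop
endfacet
facet normal -0.492 -0.484 0.724
outer loop
vertex -2.597 -4.051 2.955
vertex -1.956 -3.499 3.76
vertex -2.959 -3.03 3.391
endloop
endfacet
facet normal -0.591 -0.696 -0.407
outer loop
vertex -2.118 -3.847 1.911
vertex -2.597 -4.051 2.955
vertex -3.059 -3.245 2.248
endloop
endfacet
facet normal 0.275 -0.159 -0.948
outer loop
vertex -1.181 -3.17 2.069
vertex -2.118 -3.847 1.911
vertex -2.184 -2.701 1.7
endloop
endfacet
facet normal 0.909 0.387 -0.152
outer loop
vertex -1.081 -2.955 3.212
vertex -1.181 -3.17 2.069
vertex -1.543 -2.149 2.505
endloop
endfacet
facet normal 0.435 0.187 0.881
outer loop
vertex -1.956 -3.499 3.76
vertex -1.081 -2.955 3.212
vertex -2.022 -2.353 3.549
endloop
endfacet
facet normal -0.784 -0.592 -0.188
outer loop
vertex -3.101 -4.571 0.244
vertex -4.138 -3.45 1.036
vertex -3.432 -3.527 -1.665
endloop
endfacet
facet normal 0.603 -0.651 -0.461
outer loop
vertex -2.562 -2.87 -1.456
vertex -3.101 -4.571 0.244
vertex -3.432 -3.527 -1.665
endloop
endfacet
facet normal -0.783 -0.592 -0.188
outer loop
vertex -3.432 -3.527 -1.665
vertex -4.138 -3.45 1.036
vertex -4.469 -2.407 -0.873
endloop
endfacet
facet normal -0.150 0.475 -0.867
outer loop
vertex -4.469 -2.407 -0.873
vertex -2.562 -2.87 -1.456
vertex -3.432 -3.527 -1.665
endloop
endfacet
facet normal 0.150 -0.474 0.868
outer loop
vertex -3.101 -4.571 0.244
vertex -3.268 -2.793 1.245
vertex -4.138 -3.45 1.036
endloop
endfacet
facet normal 0.603 -0.651 -0.460
outer loop
vertex -2.231 -3.913 0.453
vertex -3.101 -4.571 0.244
vertex -2.562 -2.87 -1.456
endloop
endfacet
facet normal 0.150 -0.474 0.867
outer loop
vertex -2.231 -3.913 0.453
vertex -3.268 -2.793 1.245
vertex -3.101 -4.571 0.244
endloop
endfacet
facet normal -0.603 0.652 0.461
outer loop
vertex -4.138 -3.45 1.036
vertex -3.268 -2.793 1.245
vertex -4.469 -2.407 -0.873
endloop
endfacet
facet normal -0.150 0.474 -0.868
outer loop
vertex -3.599 -1.749 -0.664
vertex -2.562 -2.87 -1.456
vertex -4.469 -2.407 -0.873
endloop
endfacet
facet normal -0.603 0.651 0.461
outer loop
vertex -4.469 -2.407 -0.873
vertex -3.268 -2.793 1.245
vertex -3.599 -1.749 -0.664
endloop
endfacet
facet normal 0.784 0.592 0.188
outer loop
vertex -3.599 -1.749 -0.664
vertex -2.231 -3.913 0.453
vertex -2.562 -2.87 -1.456
endloop
endfacet
facet normal 0.783 0.592 0.188
outer loop
vertex -3.268 -2.793 1.245
vertex -2.231 -3.913 0.453
vertex -3.599 -1.749 -0.664
endloop
endfacet

endsolid


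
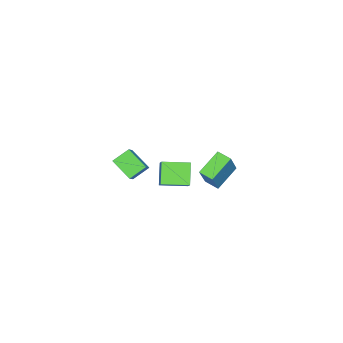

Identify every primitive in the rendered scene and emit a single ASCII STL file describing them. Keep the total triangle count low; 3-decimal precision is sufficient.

solid 
facet normal -0.696 -0.236 -0.678
outer loop
vertex 3.488 -4.729 2.933
vertex 2.666 -4.196 3.591
vertex 3.753 -3.422 2.205
endloop
endfacet
facet normal 0.696 -0.452 -0.558
outer loop
vertex 4.394 -3.204 2.829
vertex 3.488 -4.729 2.933
vertex 3.753 -3.422 2.205
endloop
endfacet
facet normal -0.696 -0.236 -0.678
outer loop
vertex 3.753 -3.422 2.205
vertex 2.666 -4.196 3.591
vertex 2.932 -2.888 2.863
endloop
endfacet
facet normal 0.175 0.860 -0.480
outer loop
vertex 2.932 -2.888 2.863
vertex 4.394 -3.204 2.829
vertex 3.753 -3.422 2.205
endloop
endfacet
facet normal -0.174 -0.860 0.479
outer loop
vertex 3.488 -4.729 2.933
vertex 3.307 -3.978 4.215
vertex 2.666 -4.196 3.591
endloop
endfacet
facet normal 0.697 -0.452 -0.557
outer loop
vertex 4.128 -4.512 3.557
vertex 3.488 -4.729 2.933
vertex 4.394 -3.204 2.829
endloop
endfacet
facet normal -0.175 -0.860 0.479
outer loop
vertex 4.128 -4.512 3.557
vertex 3.307 -3.978 4.215
vertex 3.488 -4.729 2.933
endloop
endfacet
facet normal -0.696 0.452 0.557
outer loop
vertex 2.666 -4.196 3.591
vertex 3.307 -3.978 4.215
vertex 2.932 -2.888 2.863
endloop
endfacet
facet normal 0.175 0.860 -0.479
outer loop
vertex 3.572 -2.671 3.487
vertex 4.394 -3.204 2.829
vertex 2.932 -2.888 2.863
endloop
endfacet
facet normal -0.697 0.452 0.557
outer loop
vertex 2.932 -2.888 2.863
vertex 3.307 -3.978 4.215
vertex 3.572 -2.671 3.487
endloop
endfacet
facet normal 0.696 0.236 0.678
outer loop
vertex 3.572 -2.671 3.487
vertex 4.128 -4.512 3.557
vertex 4.394 -3.204 2.829
endloop
endfacet
facet normal 0.697 0.236 0.678
outer loop
vertex 3.307 -3.978 4.215
vertex 4.128 -4.512 3.557
vertex 3.572 -2.671 3.487
endloop
endfacet
facet normal -0.546 -0.465 -0.697
outer loop
vertex -0.906 -4.74 -0.36
vertex -1.879 -3.378 -0.507
vertex 0.033 -4.189 -1.463
endloop
endfacet
facet normal 0.579 -0.811 0.088
outer loop
vertex 0.699 -3.622 -0.613
vertex -0.906 -4.74 -0.36
vertex 0.033 -4.189 -1.463
endloop
endfacet
facet normal -0.546 -0.466 -0.697
outer loop
vertex 0.033 -4.189 -1.463
vertex -1.879 -3.378 -0.507
vertex -0.94 -2.827 -1.611
endloop
endfacet
facet normal 0.606 0.355 -0.712
outer loop
vertex -0.94 -2.827 -1.611
vertex 0.699 -3.622 -0.613
vertex 0.033 -4.189 -1.463
endloop
endfacet
facet normal -0.606 -0.356 0.712
outer loop
vertex -0.906 -4.74 -0.36
vertex -1.213 -2.811 0.343
vertex -1.879 -3.378 -0.507
endloop
endfacet
facet normal 0.579 -0.811 0.087
outer loop
vertex -0.24 -4.173 0.491
vertex -0.906 -4.74 -0.36
vertex 0.699 -3.622 -0.613
endloop
endfacet
facet normal -0.606 -0.356 0.711
outer loop
vertex -0.24 -4.173 0.491
vertex -1.213 -2.811 0.343
vertex -0.906 -4.74 -0.36
endloop
endfacet
facet normal -0.579 0.811 -0.087
outer loop
vertex -1.879 -3.378 -0.507
vertex -1.213 -2.811 0.343
vertex -0.94 -2.827 -1.611
endloop
endfacet
facet normal 0.606 0.356 -0.711
outer loop
vertex -0.274 -2.26 -0.76
vertex 0.699 -3.622 -0.613
vertex -0.94 -2.827 -1.611
endloop
endfacet
facet normal -0.579 0.811 -0.087
outer loop
vertex -0.94 -2.827 -1.611
vertex -1.213 -2.811 0.343
vertex -0.274 -2.26 -0.76
endloop
endfacet
facet normal 0.546 0.465 0.697
outer loop
vertex -0.274 -2.26 -0.76
vertex -0.24 -4.173 0.491
vertex 0.699 -3.622 -0.613
endloop
endfacet
facet normal 0.546 0.465 0.697
outer loop
vertex -1.213 -2.811 0.343
vertex -0.24 -4.173 0.491
vertex -0.274 -2.26 -0.76
endloop
endfacet
facet normal -0.514 -0.119 -0.849
outer loop
vertex -5.188 -3.038 -2.484
vertex -5.118 -2.087 -2.66
vertex -3.616 -3.323 -3.395
endloop
endfacet
facet normal -0.072 -0.981 0.182
outer loop
vertex -2.542 -3.073 -1.62
vertex -5.188 -3.038 -2.484
vertex -3.616 -3.323 -3.395
endloop
endfacet
facet normal -0.514 -0.120 -0.849
outer loop
vertex -3.616 -3.323 -3.395
vertex -5.118 -2.087 -2.66
vertex -3.546 -2.372 -3.572
endloop
endfacet
facet normal 0.855 -0.155 -0.495
outer loop
vertex -3.546 -2.372 -3.572
vertex -2.542 -3.073 -1.62
vertex -3.616 -3.323 -3.395
endloop
endfacet
facet normal -0.855 0.155 0.495
outer loop
vertex -5.188 -3.038 -2.484
vertex -4.044 -1.837 -0.885
vertex -5.118 -2.087 -2.66
endloop
endfacet
facet normal -0.072 -0.981 0.182
outer loop
vertex -4.114 -2.788 -0.708
vertex -5.188 -3.038 -2.484
vertex -2.542 -3.073 -1.62
endloop
endfacet
facet normal -0.855 0.155 0.495
outer loop
vertex -4.114 -2.788 -0.708
vertex -4.044 -1.837 -0.885
vertex -5.188 -3.038 -2.484
endloop
endfacet
facet normal 0.072 0.981 -0.182
outer loop
vertex -5.118 -2.087 -2.66
vertex -4.044 -1.837 -0.885
vertex -3.546 -2.372 -3.572
endloop
endfacet
facet normal 0.855 -0.155 -0.495
outer loop
vertex -2.472 -2.122 -1.796
vertex -2.542 -3.073 -1.62
vertex -3.546 -2.372 -3.572
endloop
endfacet
facet normal 0.072 0.981 -0.182
outer loop
vertex -3.546 -2.372 -3.572
vertex -4.044 -1.837 -0.885
vertex -2.472 -2.122 -1.796
endloop
endfacet
facet normal 0.514 0.119 0.849
outer loop
vertex -2.472 -2.122 -1.796
vertex -4.114 -2.788 -0.708
vertex -2.542 -3.073 -1.62
endloop
endfacet
facet normal 0.514 0.120 0.849
outer loop
vertex -4.044 -1.837 -0.885
vertex -4.114 -2.788 -0.708
vertex -2.472 -2.122 -1.796
endloop
endfacet

endsolid


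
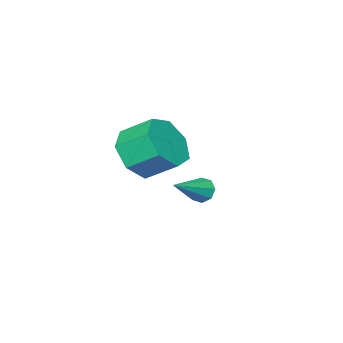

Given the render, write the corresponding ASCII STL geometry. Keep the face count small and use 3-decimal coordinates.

solid 
facet normal -0.884 -0.047 -0.464
outer loop
vertex 0.337 -3.765 -0.266
vertex 0.109 -3.576 0.149
vertex 0.319 -3.376 -0.271
endloop
endfacet
facet normal 0.699 0.023 -0.715
outer loop
vertex 0.337 -3.765 -0.266
vertex 0.319 -3.376 -0.271
vertex 1.491 -3.504 0.871
endloop
endfacet
facet normal -0.885 -0.046 -0.464
outer loop
vertex 0.319 -3.376 -0.271
vertex 0.109 -3.576 0.149
vertex 0.178 -3.103 -0.029
endloop
endfacet
facet normal 0.538 0.698 -0.474
outer loop
vertex 0.319 -3.376 -0.271
vertex 0.178 -3.103 -0.029
vertex 1.491 -3.504 0.871
endloop
endfacet
facet normal -0.886 -0.044 -0.461
outer loop
vertex 0.178 -3.103 -0.029
vertex 0.109 -3.576 0.149
vertex -0.002 -3.107 0.317
endloop
endfacet
facet normal 0.213 0.970 0.122
outer loop
vertex 0.178 -3.103 -0.029
vertex -0.002 -3.107 0.317
vertex 1.491 -3.504 0.871
endloop
endfacet
facet normal -0.885 -0.043 -0.464
outer loop
vertex -0.002 -3.107 0.317
vertex 0.109 -3.576 0.149
vertex -0.118 -3.386 0.564
endloop
endfacet
facet normal -0.089 0.681 0.727
outer loop
vertex -0.002 -3.107 0.317
vertex -0.118 -3.386 0.564
vertex 1.491 -3.504 0.871
endloop
endfacet
facet normal -0.885 -0.047 -0.463
outer loop
vertex -0.118 -3.386 0.564
vertex 0.109 -3.576 0.149
vertex -0.1 -3.776 0.569
endloop
endfacet
facet normal -0.187 0.004 0.982
outer loop
vertex -0.118 -3.386 0.564
vertex -0.1 -3.776 0.569
vertex 1.491 -3.504 0.871
endloop
endfacet
facet normal -0.885 -0.047 -0.463
outer loop
vertex -0.1 -3.776 0.569
vertex 0.109 -3.576 0.149
vertex 0.041 -4.049 0.327
endloop
endfacet
facet normal -0.026 -0.671 0.741
outer loop
vertex -0.1 -3.776 0.569
vertex 0.041 -4.049 0.327
vertex 1.491 -3.504 0.871
endloop
endfacet
facet normal -0.886 -0.046 -0.462
outer loop
vertex 0.041 -4.049 0.327
vertex 0.109 -3.576 0.149
vertex 0.221 -4.044 -0.019
endloop
endfacet
facet normal 0.301 -0.943 0.143
outer loop
vertex 0.041 -4.049 0.327
vertex 0.221 -4.044 -0.019
vertex 1.491 -3.504 0.871
endloop
endfacet
facet normal -0.884 -0.044 -0.465
outer loop
vertex 0.221 -4.044 -0.019
vertex 0.109 -3.576 0.149
vertex 0.337 -3.765 -0.266
endloop
endfacet
facet normal 0.600 -0.655 -0.459
outer loop
vertex 0.221 -4.044 -0.019
vertex 0.337 -3.765 -0.266
vertex 1.491 -3.504 0.871
endloop
endfacet
facet normal 0.318 -0.770 -0.553
outer loop
vertex 4.724 -2.705 3.81
vertex 3.915 -2.644 3.26
vertex 4.777 -2.196 3.131
endloop
endfacet
facet normal 0.946 0.219 0.238
outer loop
vertex 4.724 -2.705 3.81
vertex 4.777 -2.196 3.131
vertex 4.333 -1.758 4.49
endloop
endfacet
facet normal 0.946 0.218 0.239
outer loop
vertex 4.333 -1.758 4.49
vertex 4.777 -2.196 3.131
vertex 4.387 -1.248 3.811
endloop
endfacet
facet normal -0.317 0.770 0.553
outer loop
vertex 4.333 -1.758 4.49
vertex 4.387 -1.248 3.811
vertex 3.525 -1.696 3.94
endloop
endfacet
facet normal 0.318 -0.771 -0.553
outer loop
vertex 4.777 -2.196 3.131
vertex 3.915 -2.644 3.26
vertex 4.182 -2.024 2.549
endloop
endfacet
facet normal 0.640 0.604 -0.475
outer loop
vertex 4.777 -2.196 3.131
vertex 4.182 -2.024 2.549
vertex 4.387 -1.248 3.811
endloop
endfacet
facet normal 0.639 0.605 -0.476
outer loop
vertex 4.387 -1.248 3.811
vertex 4.182 -2.024 2.549
vertex 3.791 -1.076 3.229
endloop
endfacet
facet normal -0.318 0.770 0.553
outer loop
vertex 4.387 -1.248 3.811
vertex 3.791 -1.076 3.229
vertex 3.525 -1.696 3.94
endloop
endfacet
facet normal 0.317 -0.771 -0.553
outer loop
vertex 4.182 -2.024 2.549
vertex 3.915 -2.644 3.26
vertex 3.385 -2.318 2.502
endloop
endfacet
facet normal -0.148 0.535 -0.832
outer loop
vertex 4.182 -2.024 2.549
vertex 3.385 -2.318 2.502
vertex 3.791 -1.076 3.229
endloop
endfacet
facet normal -0.150 0.536 -0.831
outer loop
vertex 3.791 -1.076 3.229
vertex 3.385 -2.318 2.502
vertex 2.995 -1.371 3.183
endloop
endfacet
facet normal -0.317 0.770 0.553
outer loop
vertex 3.791 -1.076 3.229
vertex 2.995 -1.371 3.183
vertex 3.525 -1.696 3.94
endloop
endfacet
facet normal 0.317 -0.770 -0.553
outer loop
vertex 3.385 -2.318 2.502
vertex 3.915 -2.644 3.26
vertex 2.988 -2.858 3.026
endloop
endfacet
facet normal -0.826 0.063 -0.561
outer loop
vertex 3.385 -2.318 2.502
vertex 2.988 -2.858 3.026
vertex 2.995 -1.371 3.183
endloop
endfacet
facet normal -0.825 0.063 -0.562
outer loop
vertex 2.995 -1.371 3.183
vertex 2.988 -2.858 3.026
vertex 2.597 -1.911 3.706
endloop
endfacet
facet normal -0.318 0.770 0.553
outer loop
vertex 2.995 -1.371 3.183
vertex 2.597 -1.911 3.706
vertex 3.525 -1.696 3.94
endloop
endfacet
facet normal 0.317 -0.771 -0.553
outer loop
vertex 2.988 -2.858 3.026
vertex 3.915 -2.644 3.26
vertex 3.289 -3.236 3.726
endloop
endfacet
facet normal -0.880 -0.457 0.131
outer loop
vertex 2.988 -2.858 3.026
vertex 3.289 -3.236 3.726
vertex 2.597 -1.911 3.706
endloop
endfacet
facet normal -0.880 -0.457 0.131
outer loop
vertex 2.597 -1.911 3.706
vertex 3.289 -3.236 3.726
vertex 2.898 -2.289 4.406
endloop
endfacet
facet normal -0.318 0.770 0.553
outer loop
vertex 2.597 -1.911 3.706
vertex 2.898 -2.289 4.406
vertex 3.525 -1.696 3.94
endloop
endfacet
facet normal 0.317 -0.771 -0.553
outer loop
vertex 3.289 -3.236 3.726
vertex 3.915 -2.644 3.26
vertex 4.062 -3.168 4.075
endloop
endfacet
facet normal -0.272 -0.633 0.725
outer loop
vertex 3.289 -3.236 3.726
vertex 4.062 -3.168 4.075
vertex 2.898 -2.289 4.406
endloop
endfacet
facet normal -0.272 -0.633 0.725
outer loop
vertex 2.898 -2.289 4.406
vertex 4.062 -3.168 4.075
vertex 3.671 -2.221 4.755
endloop
endfacet
facet normal -0.317 0.770 0.553
outer loop
vertex 2.898 -2.289 4.406
vertex 3.671 -2.221 4.755
vertex 3.525 -1.696 3.94
endloop
endfacet
facet normal 0.318 -0.770 -0.553
outer loop
vertex 4.062 -3.168 4.075
vertex 3.915 -2.644 3.26
vertex 4.724 -2.705 3.81
endloop
endfacet
facet normal 0.541 -0.331 0.773
outer loop
vertex 4.062 -3.168 4.075
vertex 4.724 -2.705 3.81
vertex 3.671 -2.221 4.755
endloop
endfacet
facet normal 0.541 -0.331 0.773
outer loop
vertex 3.671 -2.221 4.755
vertex 4.724 -2.705 3.81
vertex 4.333 -1.758 4.49
endloop
endfacet
facet normal -0.317 0.770 0.553
outer loop
vertex 3.671 -2.221 4.755
vertex 4.333 -1.758 4.49
vertex 3.525 -1.696 3.94
endloop
endfacet

endsolid
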